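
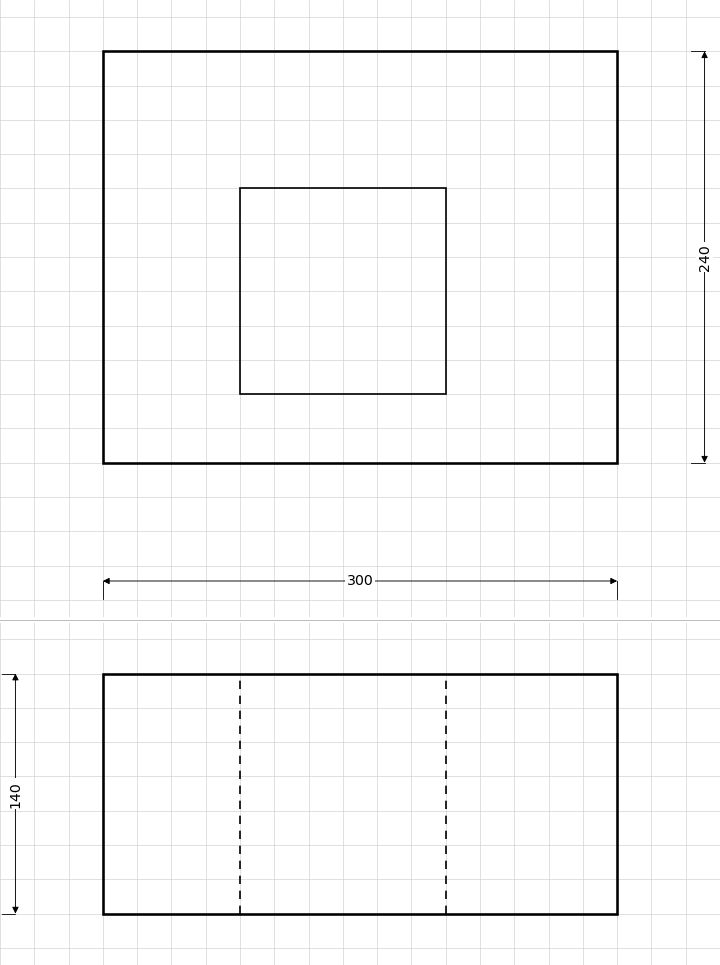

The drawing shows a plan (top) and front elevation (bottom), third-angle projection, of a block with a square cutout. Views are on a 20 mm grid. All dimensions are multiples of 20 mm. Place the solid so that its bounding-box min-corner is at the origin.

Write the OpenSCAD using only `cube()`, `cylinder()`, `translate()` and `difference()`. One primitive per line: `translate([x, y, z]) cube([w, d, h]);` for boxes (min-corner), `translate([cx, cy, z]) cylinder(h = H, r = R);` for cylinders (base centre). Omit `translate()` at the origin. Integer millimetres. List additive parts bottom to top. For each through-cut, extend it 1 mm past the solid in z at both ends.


difference() {
  cube([300, 240, 140]);
  translate([80, 40, -1]) cube([120, 120, 142]);
}


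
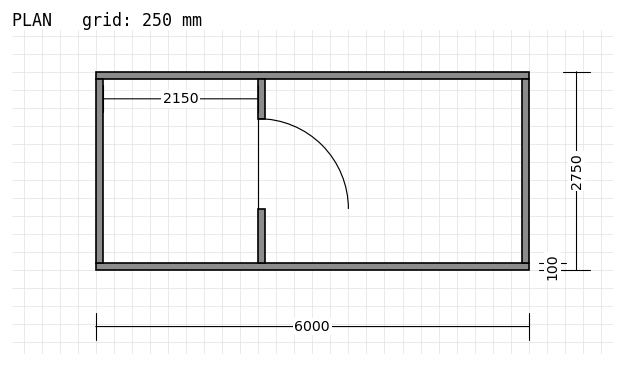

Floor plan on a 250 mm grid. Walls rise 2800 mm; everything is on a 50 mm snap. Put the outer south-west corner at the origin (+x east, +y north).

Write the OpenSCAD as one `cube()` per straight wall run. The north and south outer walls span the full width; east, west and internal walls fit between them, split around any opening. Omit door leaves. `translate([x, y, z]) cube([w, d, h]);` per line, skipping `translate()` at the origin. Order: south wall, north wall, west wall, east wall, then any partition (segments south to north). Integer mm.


cube([6000, 100, 2800]);
translate([0, 2650, 0]) cube([6000, 100, 2800]);
translate([0, 100, 0]) cube([100, 2550, 2800]);
translate([5900, 100, 0]) cube([100, 2550, 2800]);
translate([2250, 100, 0]) cube([100, 750, 2800]);
translate([2250, 2100, 0]) cube([100, 550, 2800]);


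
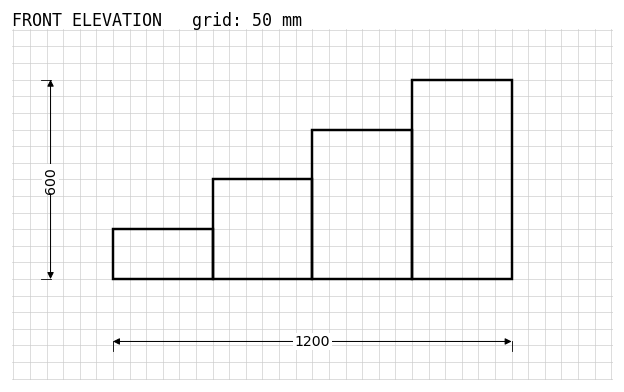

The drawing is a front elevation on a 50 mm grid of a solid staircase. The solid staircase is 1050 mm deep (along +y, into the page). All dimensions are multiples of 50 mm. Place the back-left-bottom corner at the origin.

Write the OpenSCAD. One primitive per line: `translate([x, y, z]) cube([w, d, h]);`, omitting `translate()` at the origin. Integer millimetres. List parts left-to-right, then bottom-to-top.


cube([300, 1050, 150]);
translate([300, 0, 0]) cube([300, 1050, 300]);
translate([600, 0, 0]) cube([300, 1050, 450]);
translate([900, 0, 0]) cube([300, 1050, 600]);


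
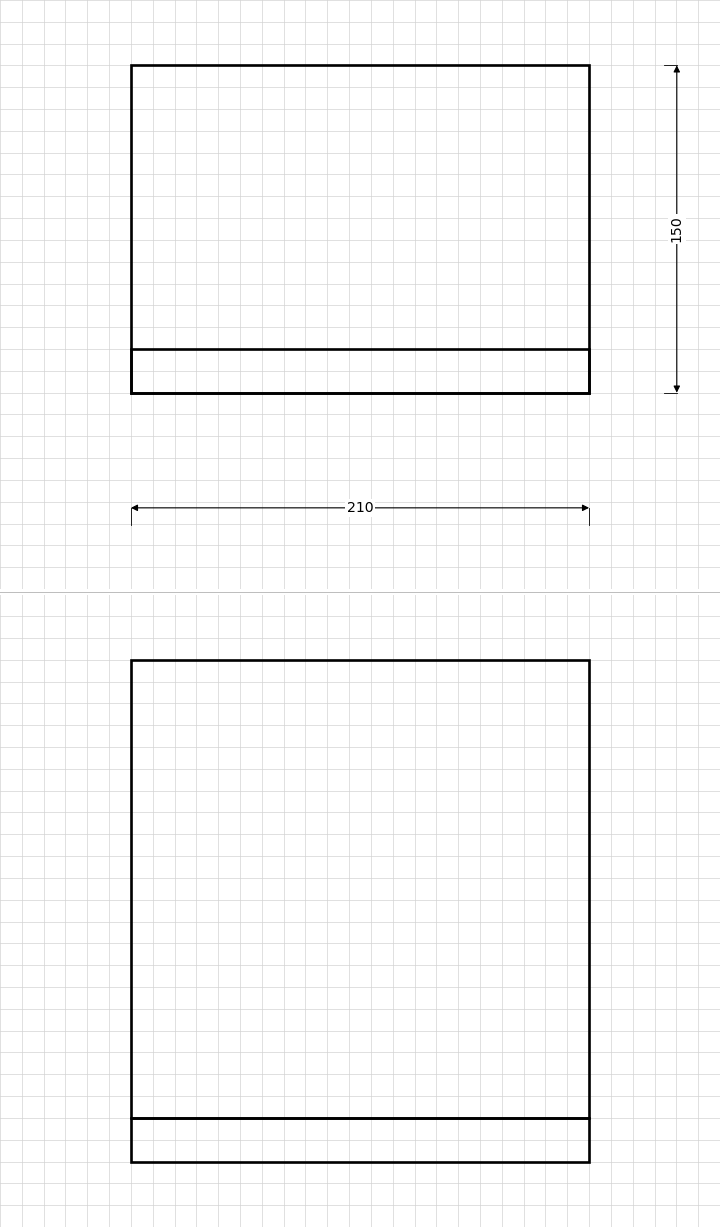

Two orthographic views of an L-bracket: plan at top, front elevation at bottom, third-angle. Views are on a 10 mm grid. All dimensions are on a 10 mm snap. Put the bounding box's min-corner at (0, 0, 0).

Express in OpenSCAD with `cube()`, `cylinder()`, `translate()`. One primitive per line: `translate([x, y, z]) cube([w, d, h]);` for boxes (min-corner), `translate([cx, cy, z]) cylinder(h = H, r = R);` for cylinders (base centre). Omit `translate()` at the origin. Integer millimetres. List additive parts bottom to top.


cube([210, 150, 20]);
translate([0, 0, 20]) cube([210, 20, 210]);


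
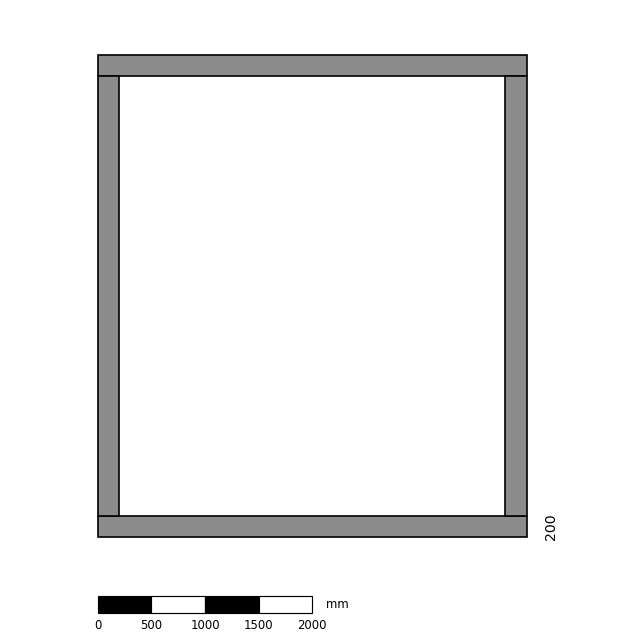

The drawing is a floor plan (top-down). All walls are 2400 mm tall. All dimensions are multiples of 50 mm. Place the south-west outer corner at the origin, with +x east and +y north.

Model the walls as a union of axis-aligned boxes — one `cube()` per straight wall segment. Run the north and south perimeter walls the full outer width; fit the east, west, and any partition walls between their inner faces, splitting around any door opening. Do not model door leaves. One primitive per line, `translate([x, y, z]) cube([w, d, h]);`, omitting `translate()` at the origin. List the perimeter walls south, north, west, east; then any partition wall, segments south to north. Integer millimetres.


cube([4000, 200, 2400]);
translate([0, 4300, 0]) cube([4000, 200, 2400]);
translate([0, 200, 0]) cube([200, 4100, 2400]);
translate([3800, 200, 0]) cube([200, 4100, 2400]);


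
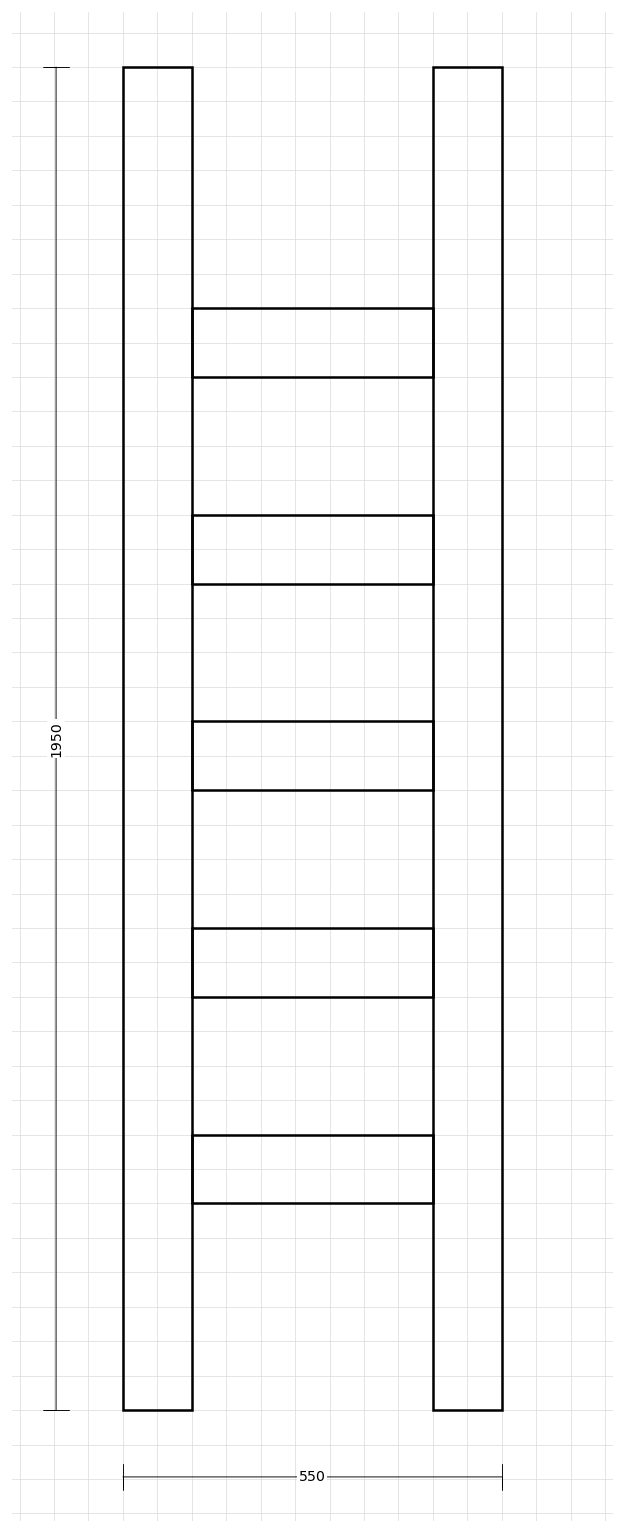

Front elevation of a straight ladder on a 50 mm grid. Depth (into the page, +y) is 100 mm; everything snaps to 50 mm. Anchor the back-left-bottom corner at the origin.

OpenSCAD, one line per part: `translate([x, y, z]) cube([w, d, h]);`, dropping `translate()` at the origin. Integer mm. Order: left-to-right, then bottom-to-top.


cube([100, 100, 1950]);
translate([100, 0, 300]) cube([350, 100, 100]);
translate([100, 0, 600]) cube([350, 100, 100]);
translate([100, 0, 900]) cube([350, 100, 100]);
translate([100, 0, 1200]) cube([350, 100, 100]);
translate([100, 0, 1500]) cube([350, 100, 100]);
translate([450, 0, 0]) cube([100, 100, 1950]);


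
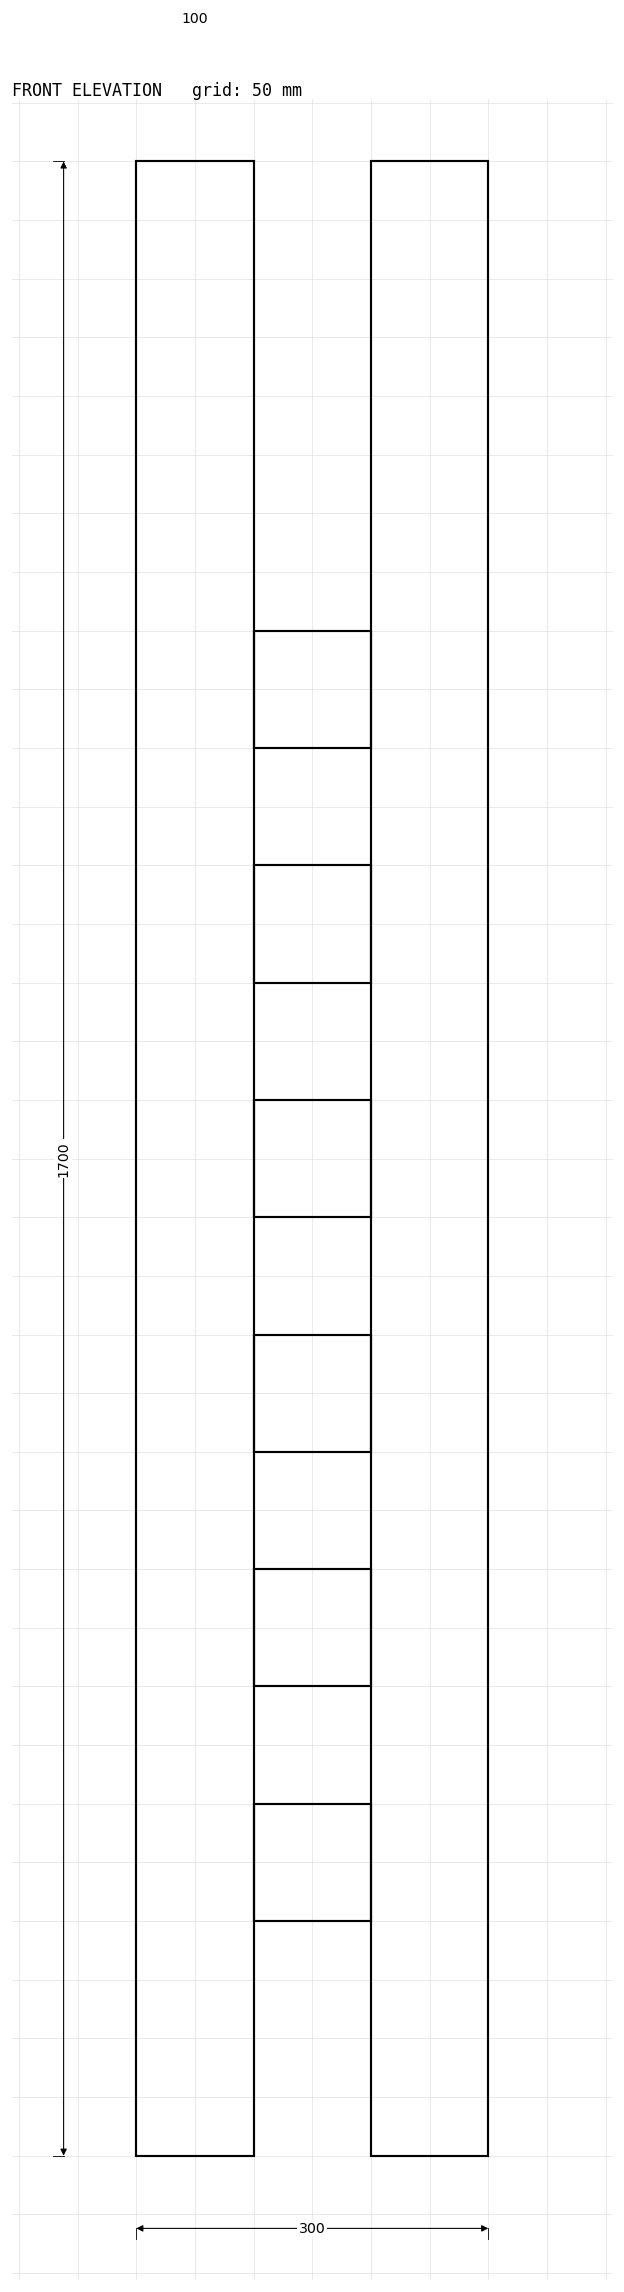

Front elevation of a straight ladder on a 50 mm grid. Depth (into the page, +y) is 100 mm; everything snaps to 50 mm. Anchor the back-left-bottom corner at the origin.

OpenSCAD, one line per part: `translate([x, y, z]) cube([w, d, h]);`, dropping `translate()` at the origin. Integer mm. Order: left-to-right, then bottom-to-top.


cube([100, 100, 1700]);
translate([100, 0, 200]) cube([100, 100, 100]);
translate([100, 0, 400]) cube([100, 100, 100]);
translate([100, 0, 600]) cube([100, 100, 100]);
translate([100, 0, 800]) cube([100, 100, 100]);
translate([100, 0, 1000]) cube([100, 100, 100]);
translate([100, 0, 1200]) cube([100, 100, 100]);
translate([200, 0, 0]) cube([100, 100, 1700]);


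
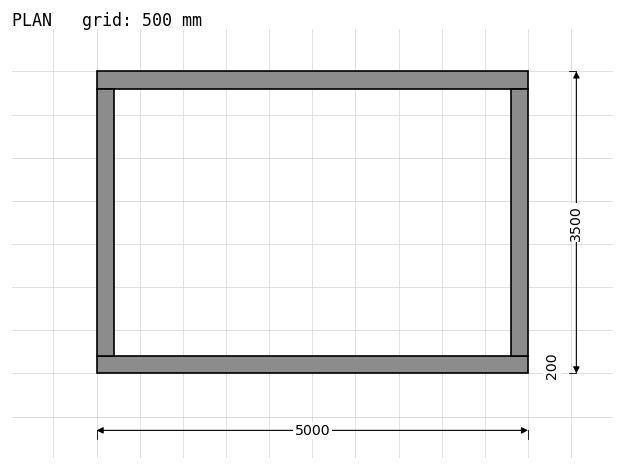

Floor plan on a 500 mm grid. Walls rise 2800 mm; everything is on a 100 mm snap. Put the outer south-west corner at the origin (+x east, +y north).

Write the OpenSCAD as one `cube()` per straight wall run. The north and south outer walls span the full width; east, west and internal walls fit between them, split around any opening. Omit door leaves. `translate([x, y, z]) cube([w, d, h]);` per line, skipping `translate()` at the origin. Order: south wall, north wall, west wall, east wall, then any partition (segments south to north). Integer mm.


cube([5000, 200, 2800]);
translate([0, 3300, 0]) cube([5000, 200, 2800]);
translate([0, 200, 0]) cube([200, 3100, 2800]);
translate([4800, 200, 0]) cube([200, 3100, 2800]);


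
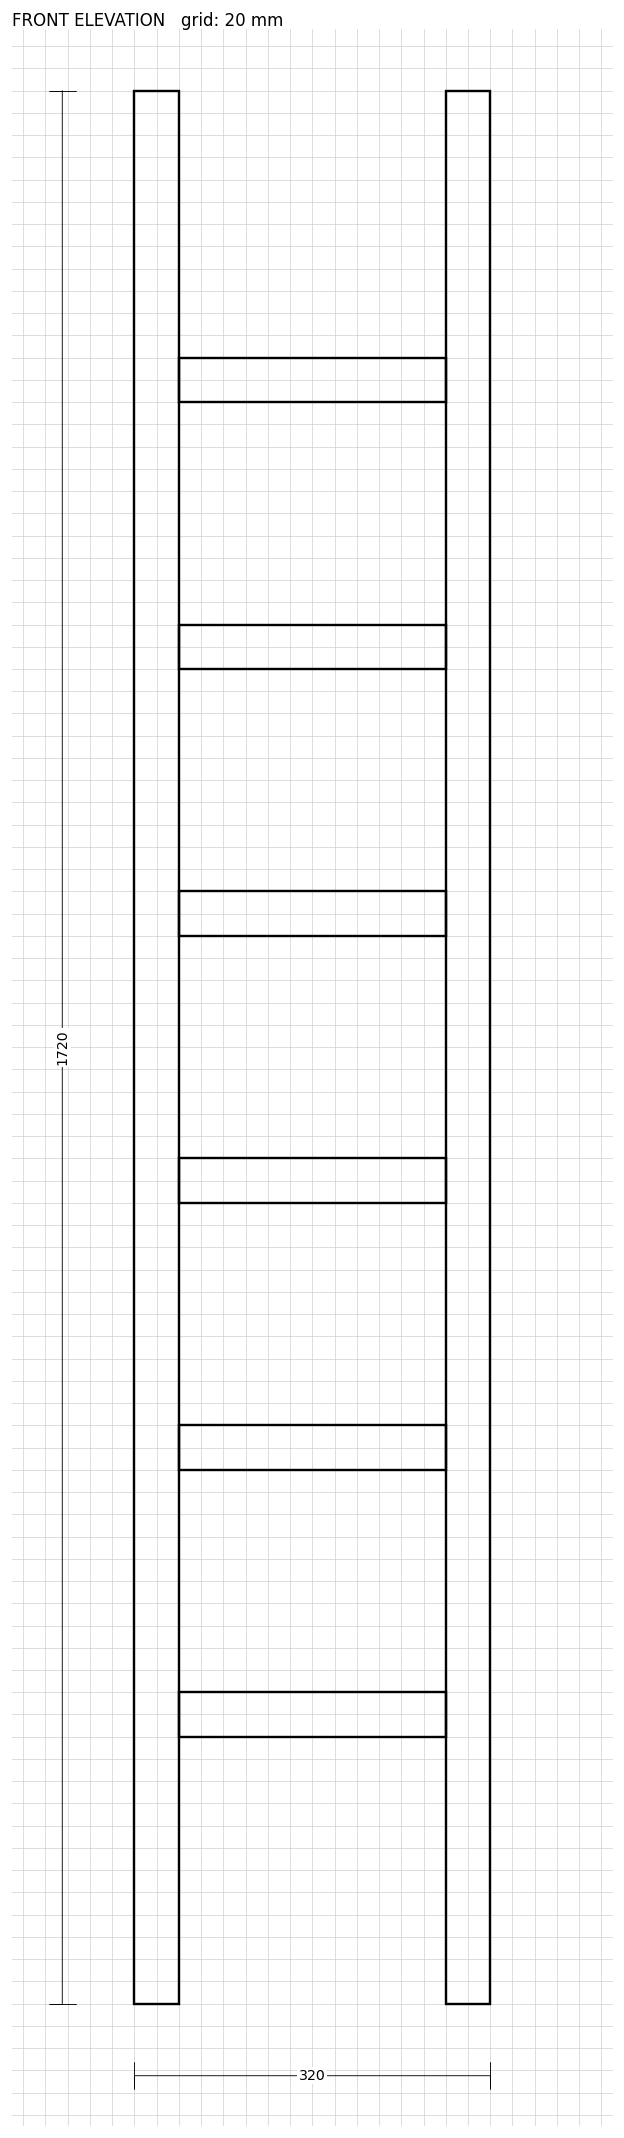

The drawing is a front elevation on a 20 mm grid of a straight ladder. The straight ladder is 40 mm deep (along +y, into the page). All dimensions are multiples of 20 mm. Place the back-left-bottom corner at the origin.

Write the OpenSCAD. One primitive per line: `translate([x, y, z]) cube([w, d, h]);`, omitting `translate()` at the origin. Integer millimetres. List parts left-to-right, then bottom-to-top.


cube([40, 40, 1720]);
translate([40, 0, 240]) cube([240, 40, 40]);
translate([40, 0, 480]) cube([240, 40, 40]);
translate([40, 0, 720]) cube([240, 40, 40]);
translate([40, 0, 960]) cube([240, 40, 40]);
translate([40, 0, 1200]) cube([240, 40, 40]);
translate([40, 0, 1440]) cube([240, 40, 40]);
translate([280, 0, 0]) cube([40, 40, 1720]);


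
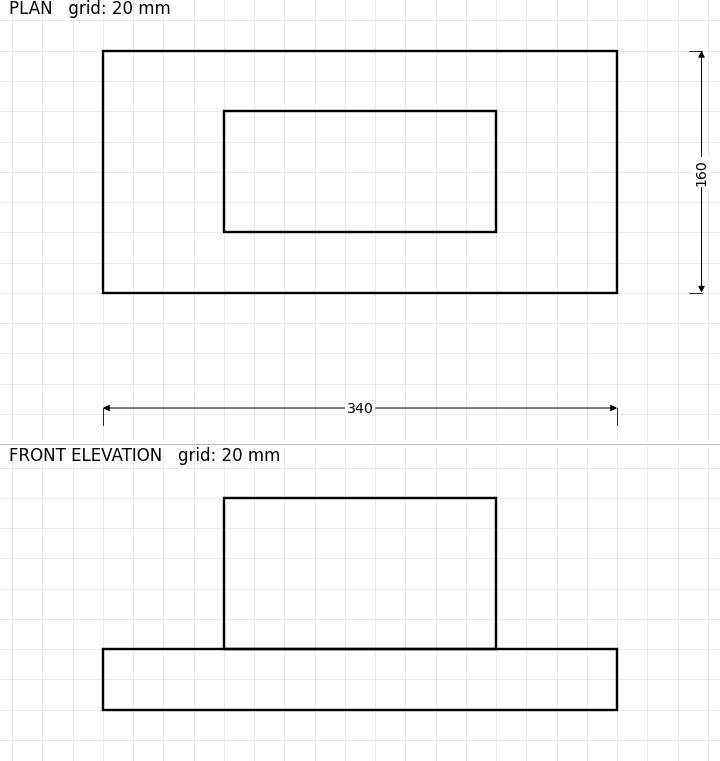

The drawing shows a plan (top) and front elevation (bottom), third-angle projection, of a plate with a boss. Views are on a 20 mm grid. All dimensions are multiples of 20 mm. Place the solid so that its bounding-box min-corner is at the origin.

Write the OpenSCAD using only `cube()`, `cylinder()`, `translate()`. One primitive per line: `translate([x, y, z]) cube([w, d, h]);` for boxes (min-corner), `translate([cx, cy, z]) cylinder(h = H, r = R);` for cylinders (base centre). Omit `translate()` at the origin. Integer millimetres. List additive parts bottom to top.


cube([340, 160, 40]);
translate([80, 40, 40]) cube([180, 80, 100]);


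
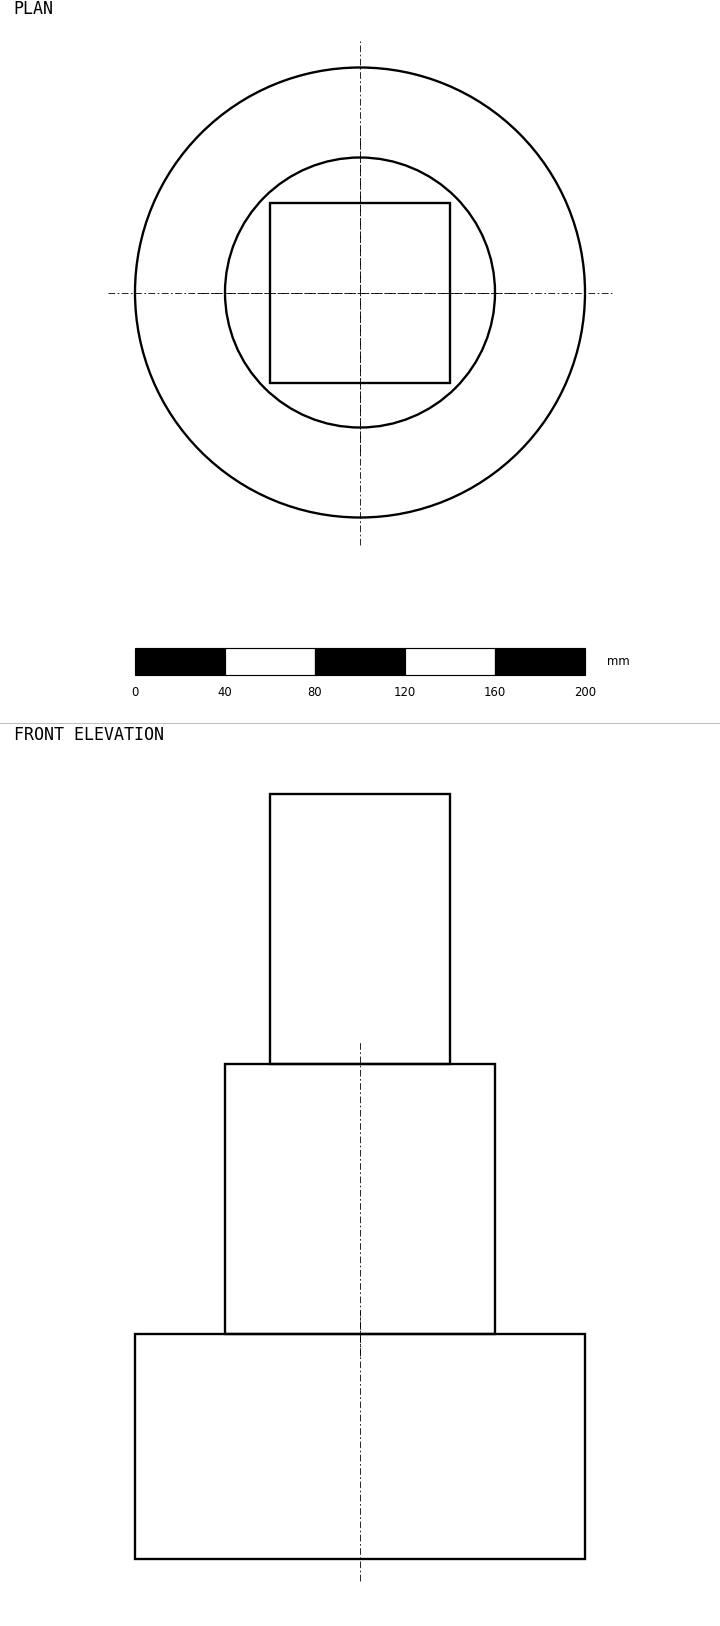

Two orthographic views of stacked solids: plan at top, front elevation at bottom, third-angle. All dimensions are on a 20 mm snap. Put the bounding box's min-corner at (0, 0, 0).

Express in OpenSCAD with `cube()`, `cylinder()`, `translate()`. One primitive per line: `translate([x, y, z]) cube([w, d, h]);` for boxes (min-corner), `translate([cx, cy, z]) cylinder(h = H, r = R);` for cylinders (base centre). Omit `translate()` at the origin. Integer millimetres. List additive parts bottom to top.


translate([100, 100, 0]) cylinder(h = 100, r = 100);
translate([100, 100, 100]) cylinder(h = 120, r = 60);
translate([60, 60, 220]) cube([80, 80, 120]);


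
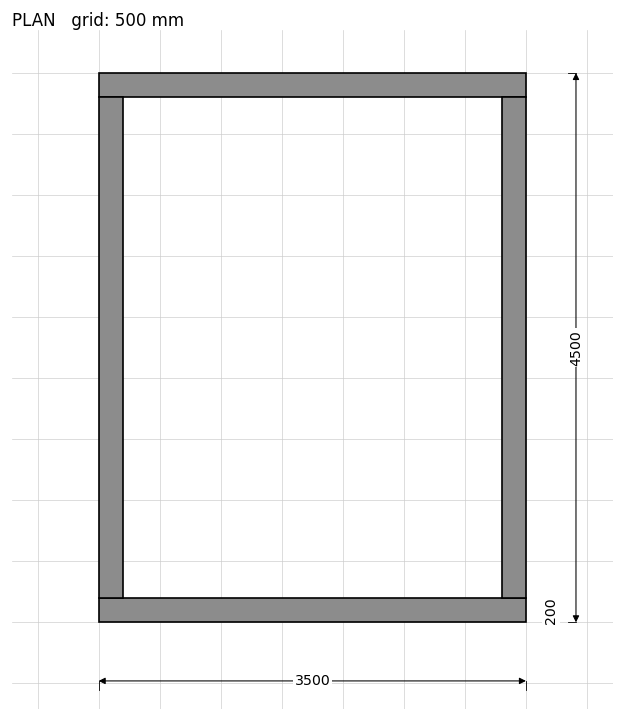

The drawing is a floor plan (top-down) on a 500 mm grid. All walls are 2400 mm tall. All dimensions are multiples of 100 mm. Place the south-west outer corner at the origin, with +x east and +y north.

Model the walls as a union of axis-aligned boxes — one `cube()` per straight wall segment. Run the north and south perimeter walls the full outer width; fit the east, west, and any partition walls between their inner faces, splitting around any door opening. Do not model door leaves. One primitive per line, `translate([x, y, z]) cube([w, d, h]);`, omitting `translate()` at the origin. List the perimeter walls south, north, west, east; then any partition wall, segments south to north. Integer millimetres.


cube([3500, 200, 2400]);
translate([0, 4300, 0]) cube([3500, 200, 2400]);
translate([0, 200, 0]) cube([200, 4100, 2400]);
translate([3300, 200, 0]) cube([200, 4100, 2400]);


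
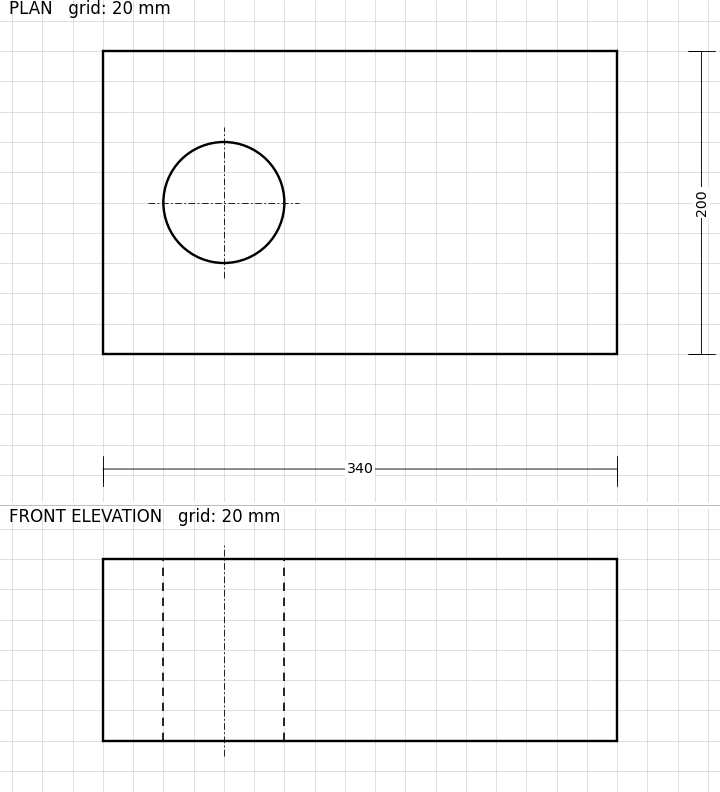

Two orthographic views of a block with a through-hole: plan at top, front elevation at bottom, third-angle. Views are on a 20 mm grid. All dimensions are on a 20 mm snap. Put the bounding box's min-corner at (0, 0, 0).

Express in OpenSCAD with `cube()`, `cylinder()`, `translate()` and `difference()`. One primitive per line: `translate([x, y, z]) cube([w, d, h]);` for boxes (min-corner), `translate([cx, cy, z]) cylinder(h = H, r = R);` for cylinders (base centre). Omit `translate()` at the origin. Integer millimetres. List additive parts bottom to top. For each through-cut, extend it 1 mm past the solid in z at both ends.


difference() {
  cube([340, 200, 120]);
  translate([80, 100, -1]) cylinder(h = 122, r = 40);
}


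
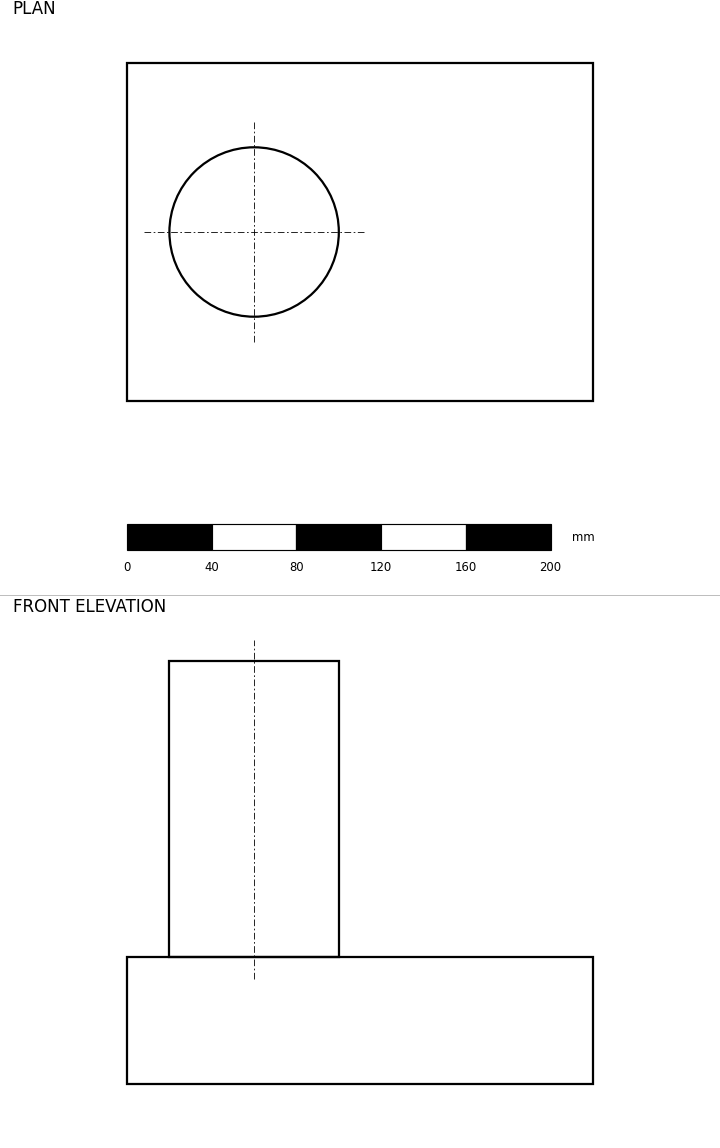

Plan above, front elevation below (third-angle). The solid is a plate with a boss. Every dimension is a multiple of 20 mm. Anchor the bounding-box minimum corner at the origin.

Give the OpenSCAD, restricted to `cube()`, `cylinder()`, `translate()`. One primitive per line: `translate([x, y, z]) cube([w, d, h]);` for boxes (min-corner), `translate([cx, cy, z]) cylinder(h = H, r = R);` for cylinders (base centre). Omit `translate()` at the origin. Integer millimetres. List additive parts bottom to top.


cube([220, 160, 60]);
translate([60, 80, 60]) cylinder(h = 140, r = 40);


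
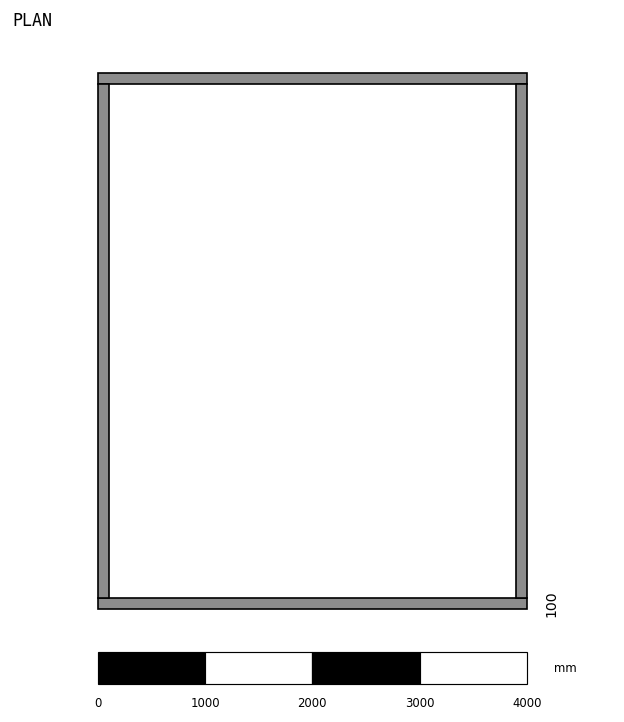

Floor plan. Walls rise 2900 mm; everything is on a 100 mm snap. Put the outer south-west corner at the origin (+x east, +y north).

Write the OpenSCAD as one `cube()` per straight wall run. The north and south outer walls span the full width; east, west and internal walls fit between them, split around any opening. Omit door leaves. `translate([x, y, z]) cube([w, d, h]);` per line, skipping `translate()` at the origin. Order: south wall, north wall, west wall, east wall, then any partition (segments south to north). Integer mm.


cube([4000, 100, 2900]);
translate([0, 4900, 0]) cube([4000, 100, 2900]);
translate([0, 100, 0]) cube([100, 4800, 2900]);
translate([3900, 100, 0]) cube([100, 4800, 2900]);


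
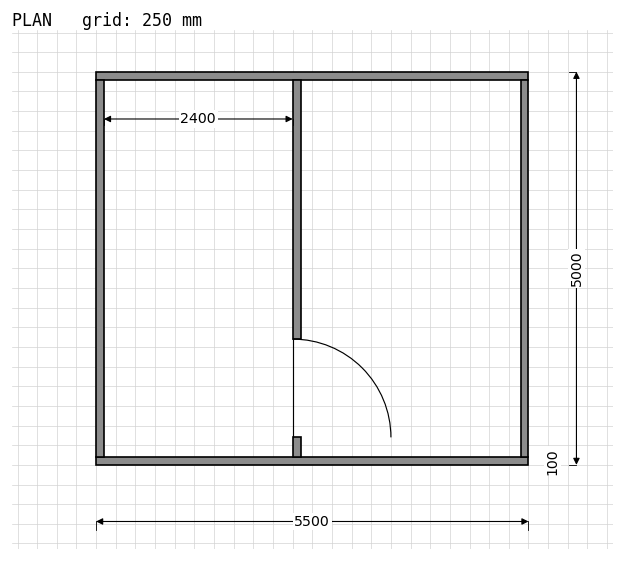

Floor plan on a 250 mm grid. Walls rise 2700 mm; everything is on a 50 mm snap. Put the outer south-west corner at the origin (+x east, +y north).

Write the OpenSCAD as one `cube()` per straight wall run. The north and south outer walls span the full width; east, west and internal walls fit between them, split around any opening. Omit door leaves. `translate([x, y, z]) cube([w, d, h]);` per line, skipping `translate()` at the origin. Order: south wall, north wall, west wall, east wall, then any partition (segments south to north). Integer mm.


cube([5500, 100, 2700]);
translate([0, 4900, 0]) cube([5500, 100, 2700]);
translate([0, 100, 0]) cube([100, 4800, 2700]);
translate([5400, 100, 0]) cube([100, 4800, 2700]);
translate([2500, 100, 0]) cube([100, 250, 2700]);
translate([2500, 1600, 0]) cube([100, 3300, 2700]);


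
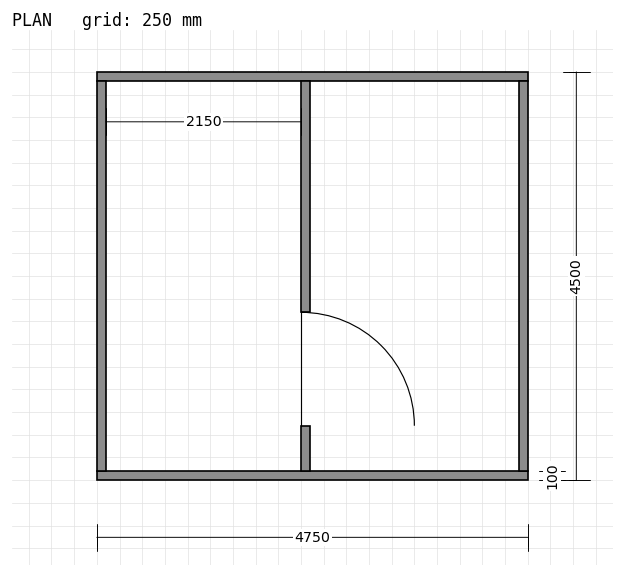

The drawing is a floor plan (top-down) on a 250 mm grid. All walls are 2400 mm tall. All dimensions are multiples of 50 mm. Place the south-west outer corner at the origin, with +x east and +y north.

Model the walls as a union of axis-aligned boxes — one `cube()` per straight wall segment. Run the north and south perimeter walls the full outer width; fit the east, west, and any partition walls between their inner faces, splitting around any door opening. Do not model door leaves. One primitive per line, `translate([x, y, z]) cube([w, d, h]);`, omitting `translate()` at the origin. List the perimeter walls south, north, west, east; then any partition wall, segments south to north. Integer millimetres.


cube([4750, 100, 2400]);
translate([0, 4400, 0]) cube([4750, 100, 2400]);
translate([0, 100, 0]) cube([100, 4300, 2400]);
translate([4650, 100, 0]) cube([100, 4300, 2400]);
translate([2250, 100, 0]) cube([100, 500, 2400]);
translate([2250, 1850, 0]) cube([100, 2550, 2400]);


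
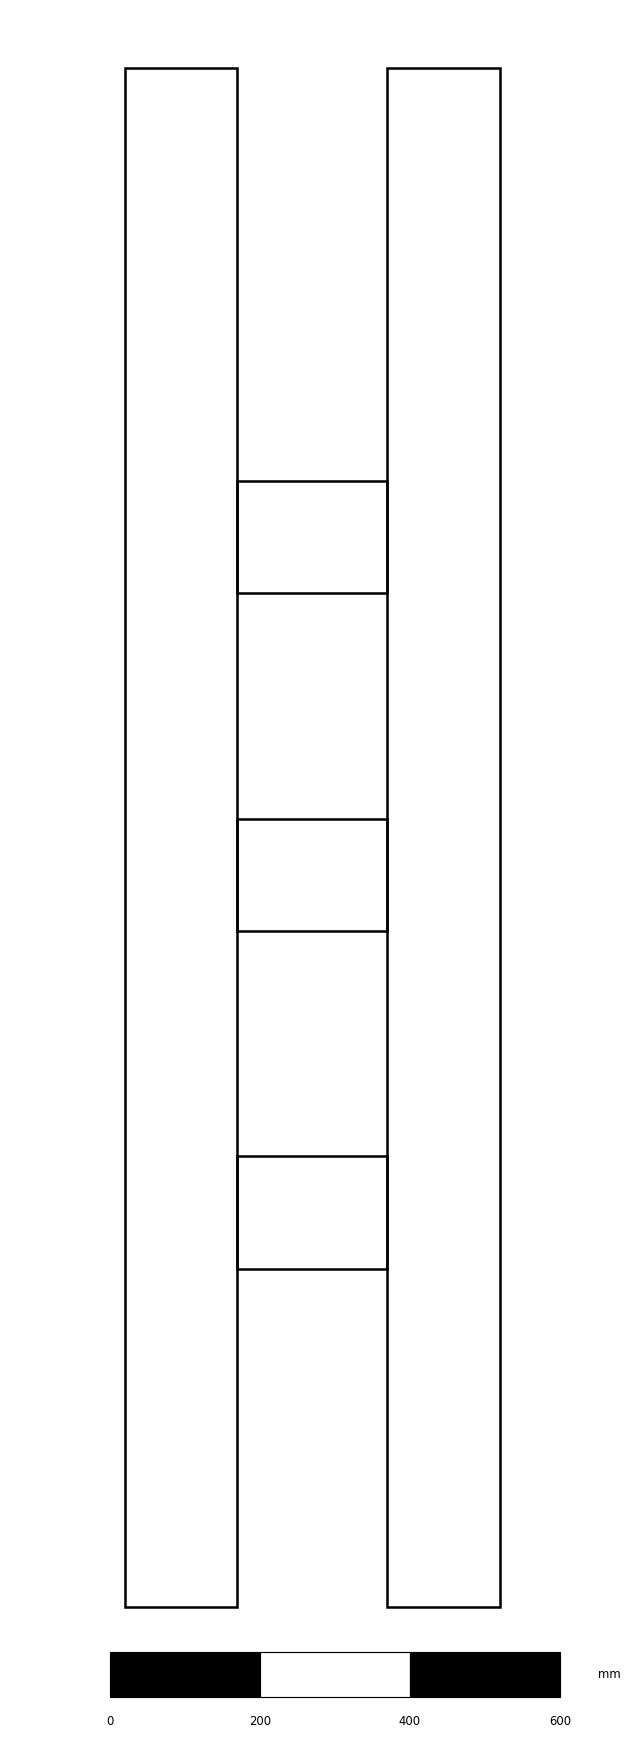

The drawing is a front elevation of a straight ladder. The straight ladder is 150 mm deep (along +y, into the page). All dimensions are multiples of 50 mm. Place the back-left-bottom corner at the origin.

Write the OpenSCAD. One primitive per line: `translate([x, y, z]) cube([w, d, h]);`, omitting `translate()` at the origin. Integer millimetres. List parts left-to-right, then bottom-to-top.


cube([150, 150, 2050]);
translate([150, 0, 450]) cube([200, 150, 150]);
translate([150, 0, 900]) cube([200, 150, 150]);
translate([150, 0, 1350]) cube([200, 150, 150]);
translate([350, 0, 0]) cube([150, 150, 2050]);


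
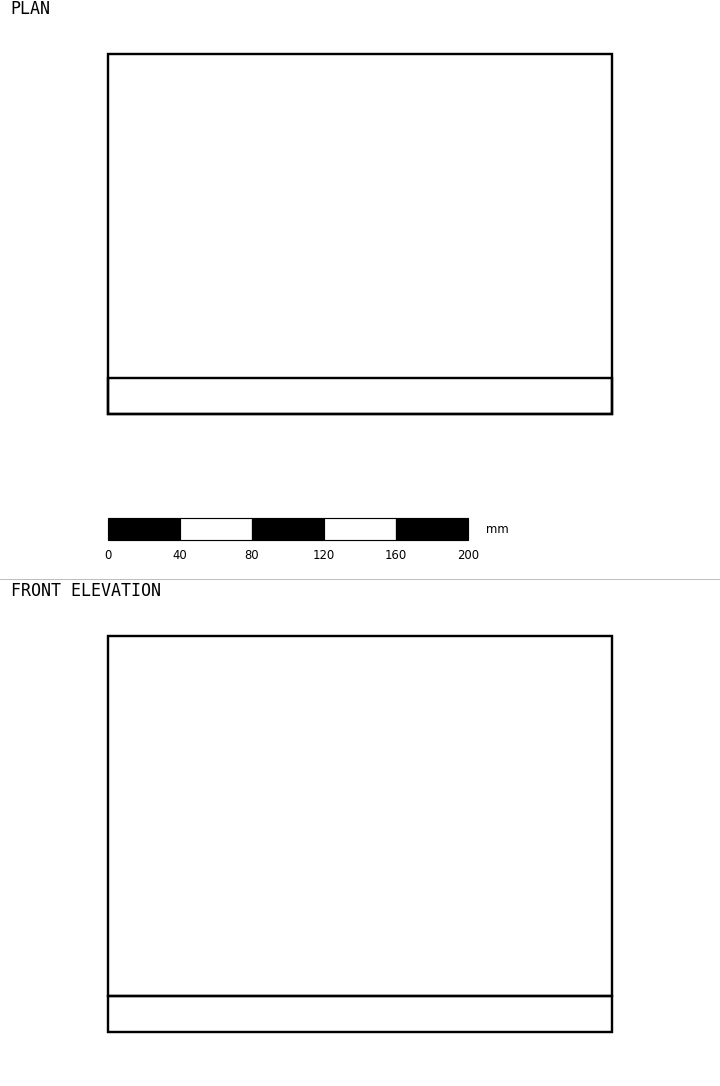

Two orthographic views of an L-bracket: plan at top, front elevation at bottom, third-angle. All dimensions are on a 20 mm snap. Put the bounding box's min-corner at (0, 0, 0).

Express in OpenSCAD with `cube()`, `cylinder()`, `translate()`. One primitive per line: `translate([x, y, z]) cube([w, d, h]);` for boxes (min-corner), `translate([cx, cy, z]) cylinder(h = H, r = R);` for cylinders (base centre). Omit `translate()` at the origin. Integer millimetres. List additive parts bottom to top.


cube([280, 200, 20]);
translate([0, 0, 20]) cube([280, 20, 200]);


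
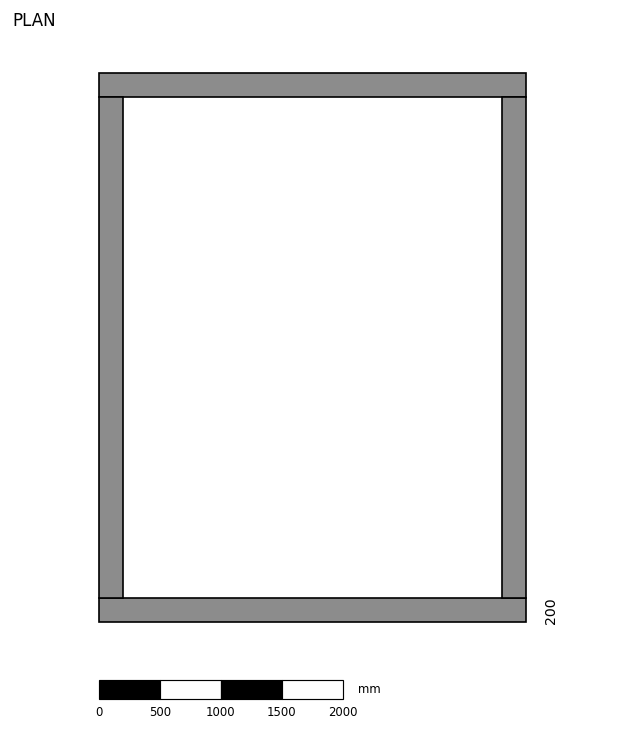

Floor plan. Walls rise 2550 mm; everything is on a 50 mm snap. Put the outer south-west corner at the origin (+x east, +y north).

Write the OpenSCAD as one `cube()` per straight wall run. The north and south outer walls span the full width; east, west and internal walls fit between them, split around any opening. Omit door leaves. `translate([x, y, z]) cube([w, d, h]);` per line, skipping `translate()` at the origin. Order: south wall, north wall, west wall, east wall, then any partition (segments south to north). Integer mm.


cube([3500, 200, 2550]);
translate([0, 4300, 0]) cube([3500, 200, 2550]);
translate([0, 200, 0]) cube([200, 4100, 2550]);
translate([3300, 200, 0]) cube([200, 4100, 2550]);


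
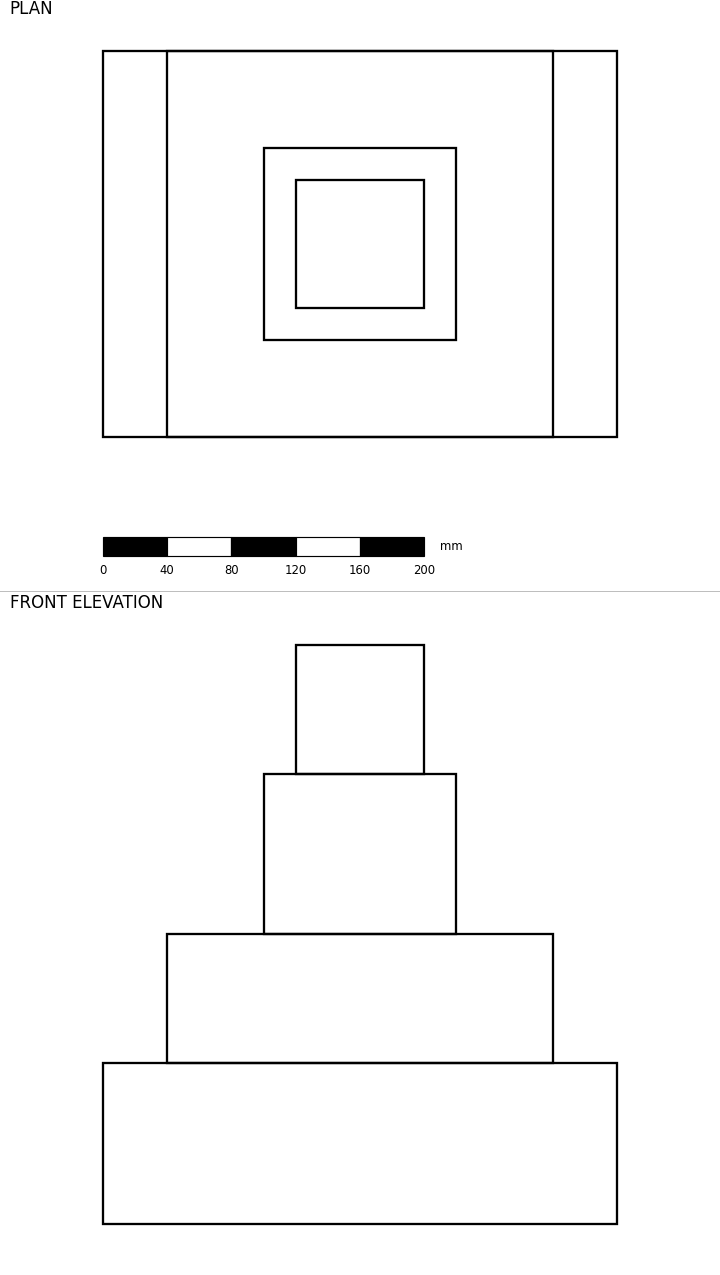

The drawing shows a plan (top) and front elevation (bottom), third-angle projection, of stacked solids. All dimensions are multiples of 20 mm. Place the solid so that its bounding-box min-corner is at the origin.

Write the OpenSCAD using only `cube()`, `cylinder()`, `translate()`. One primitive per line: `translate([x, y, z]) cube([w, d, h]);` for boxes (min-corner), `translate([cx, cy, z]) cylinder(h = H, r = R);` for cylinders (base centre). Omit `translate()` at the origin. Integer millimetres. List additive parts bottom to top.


cube([320, 240, 100]);
translate([40, 0, 100]) cube([240, 240, 80]);
translate([100, 60, 180]) cube([120, 120, 100]);
translate([120, 80, 280]) cube([80, 80, 80]);


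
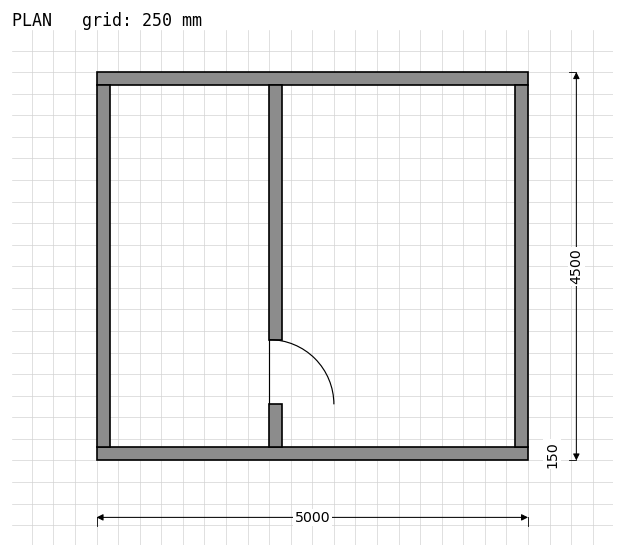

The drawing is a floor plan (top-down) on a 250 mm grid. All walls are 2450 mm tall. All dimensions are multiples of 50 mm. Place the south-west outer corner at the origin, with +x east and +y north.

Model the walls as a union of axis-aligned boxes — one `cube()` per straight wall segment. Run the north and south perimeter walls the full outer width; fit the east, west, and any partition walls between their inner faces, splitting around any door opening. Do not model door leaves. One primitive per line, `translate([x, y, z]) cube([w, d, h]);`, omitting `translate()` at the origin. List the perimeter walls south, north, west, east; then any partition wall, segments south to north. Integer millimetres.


cube([5000, 150, 2450]);
translate([0, 4350, 0]) cube([5000, 150, 2450]);
translate([0, 150, 0]) cube([150, 4200, 2450]);
translate([4850, 150, 0]) cube([150, 4200, 2450]);
translate([2000, 150, 0]) cube([150, 500, 2450]);
translate([2000, 1400, 0]) cube([150, 2950, 2450]);


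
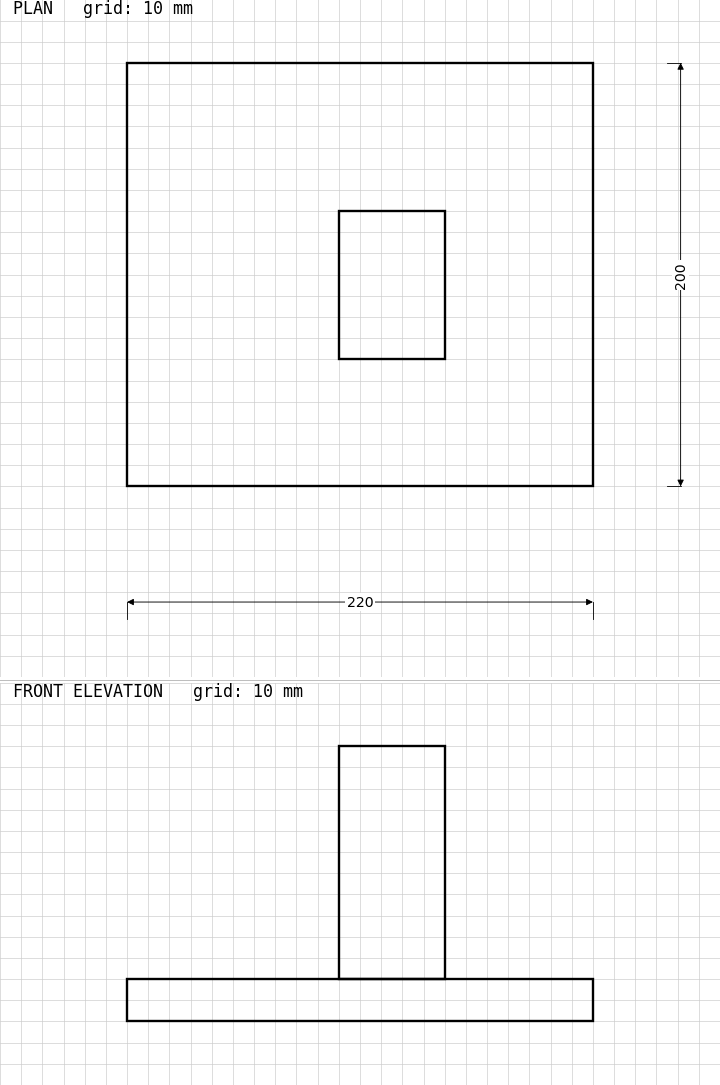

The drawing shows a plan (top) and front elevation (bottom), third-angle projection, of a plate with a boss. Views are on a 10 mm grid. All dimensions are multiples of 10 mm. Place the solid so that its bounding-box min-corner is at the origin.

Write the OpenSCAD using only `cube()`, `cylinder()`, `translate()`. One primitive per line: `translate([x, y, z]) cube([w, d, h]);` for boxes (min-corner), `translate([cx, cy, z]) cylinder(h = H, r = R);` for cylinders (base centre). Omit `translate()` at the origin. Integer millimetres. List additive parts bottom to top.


cube([220, 200, 20]);
translate([100, 60, 20]) cube([50, 70, 110]);


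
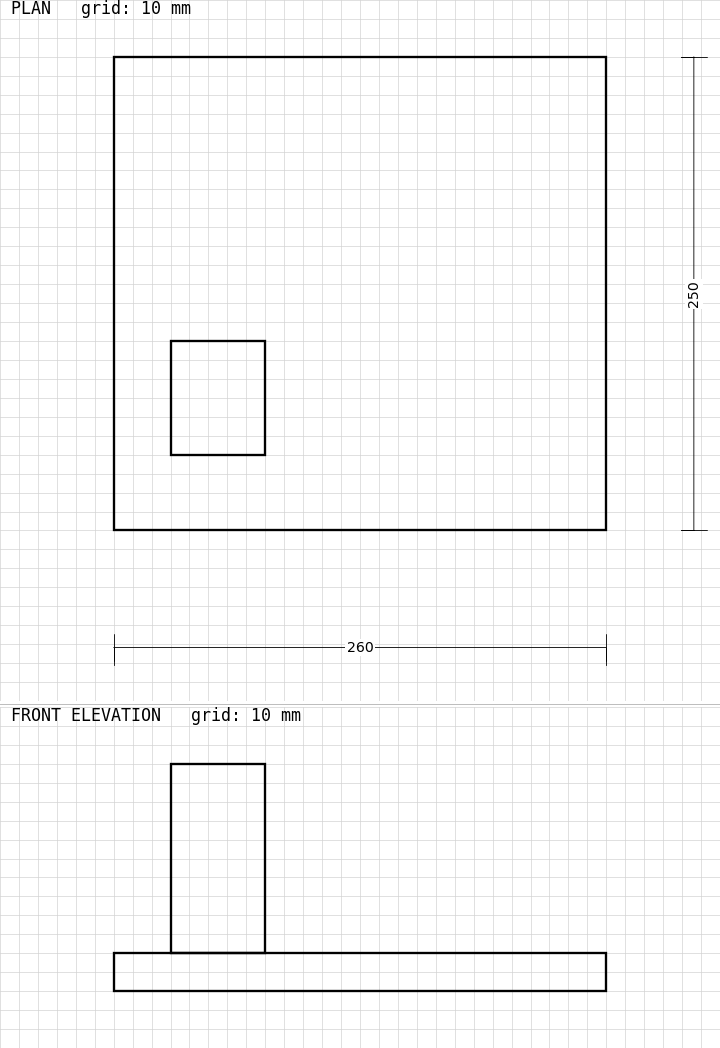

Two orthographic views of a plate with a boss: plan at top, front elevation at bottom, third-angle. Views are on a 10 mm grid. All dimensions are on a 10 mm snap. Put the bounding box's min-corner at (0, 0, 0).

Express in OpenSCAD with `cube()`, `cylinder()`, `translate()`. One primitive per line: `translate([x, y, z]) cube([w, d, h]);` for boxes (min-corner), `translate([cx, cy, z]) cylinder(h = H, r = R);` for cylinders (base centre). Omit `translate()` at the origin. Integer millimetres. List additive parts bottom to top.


cube([260, 250, 20]);
translate([30, 40, 20]) cube([50, 60, 100]);


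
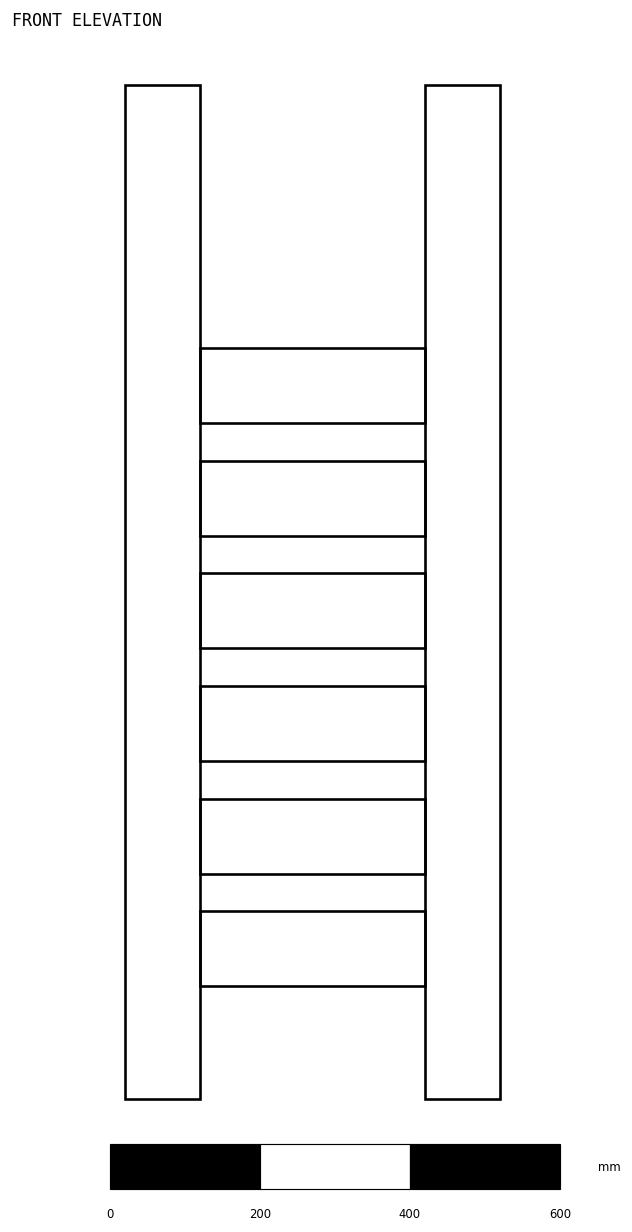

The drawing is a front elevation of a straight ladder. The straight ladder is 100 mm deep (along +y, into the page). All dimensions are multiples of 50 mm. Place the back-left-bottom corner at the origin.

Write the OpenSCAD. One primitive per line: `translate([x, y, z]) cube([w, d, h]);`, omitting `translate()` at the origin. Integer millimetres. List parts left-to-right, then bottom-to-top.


cube([100, 100, 1350]);
translate([100, 0, 150]) cube([300, 100, 100]);
translate([100, 0, 300]) cube([300, 100, 100]);
translate([100, 0, 450]) cube([300, 100, 100]);
translate([100, 0, 600]) cube([300, 100, 100]);
translate([100, 0, 750]) cube([300, 100, 100]);
translate([100, 0, 900]) cube([300, 100, 100]);
translate([400, 0, 0]) cube([100, 100, 1350]);


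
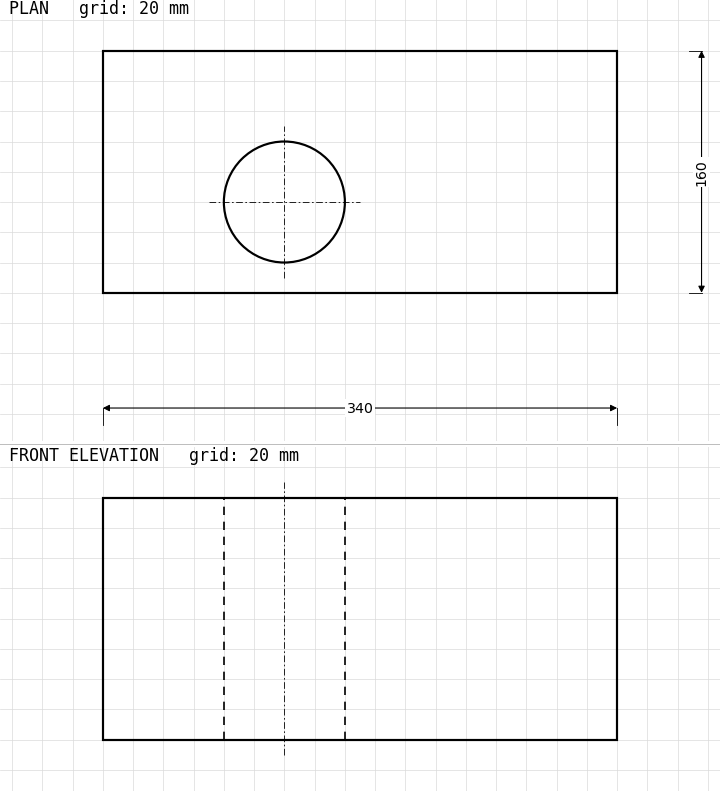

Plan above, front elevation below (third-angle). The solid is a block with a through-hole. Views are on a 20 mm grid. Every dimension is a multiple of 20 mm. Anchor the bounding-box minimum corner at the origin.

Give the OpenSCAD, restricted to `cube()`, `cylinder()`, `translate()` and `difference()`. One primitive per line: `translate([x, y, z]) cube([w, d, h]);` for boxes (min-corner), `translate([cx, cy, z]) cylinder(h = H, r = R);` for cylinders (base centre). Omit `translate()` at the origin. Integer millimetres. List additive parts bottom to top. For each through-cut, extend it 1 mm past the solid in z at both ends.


difference() {
  cube([340, 160, 160]);
  translate([120, 60, -1]) cylinder(h = 162, r = 40);
}


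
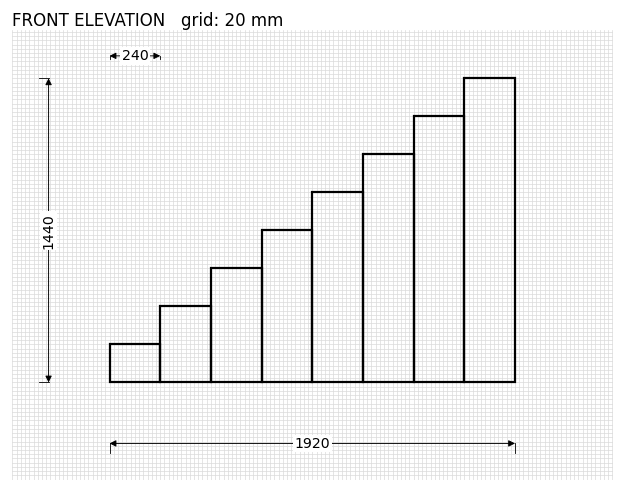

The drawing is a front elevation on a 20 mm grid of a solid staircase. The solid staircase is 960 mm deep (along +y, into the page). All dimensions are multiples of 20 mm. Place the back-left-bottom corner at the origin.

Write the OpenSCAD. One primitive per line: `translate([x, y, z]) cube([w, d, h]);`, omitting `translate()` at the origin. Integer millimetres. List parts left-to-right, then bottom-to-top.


cube([240, 960, 180]);
translate([240, 0, 0]) cube([240, 960, 360]);
translate([480, 0, 0]) cube([240, 960, 540]);
translate([720, 0, 0]) cube([240, 960, 720]);
translate([960, 0, 0]) cube([240, 960, 900]);
translate([1200, 0, 0]) cube([240, 960, 1080]);
translate([1440, 0, 0]) cube([240, 960, 1260]);
translate([1680, 0, 0]) cube([240, 960, 1440]);


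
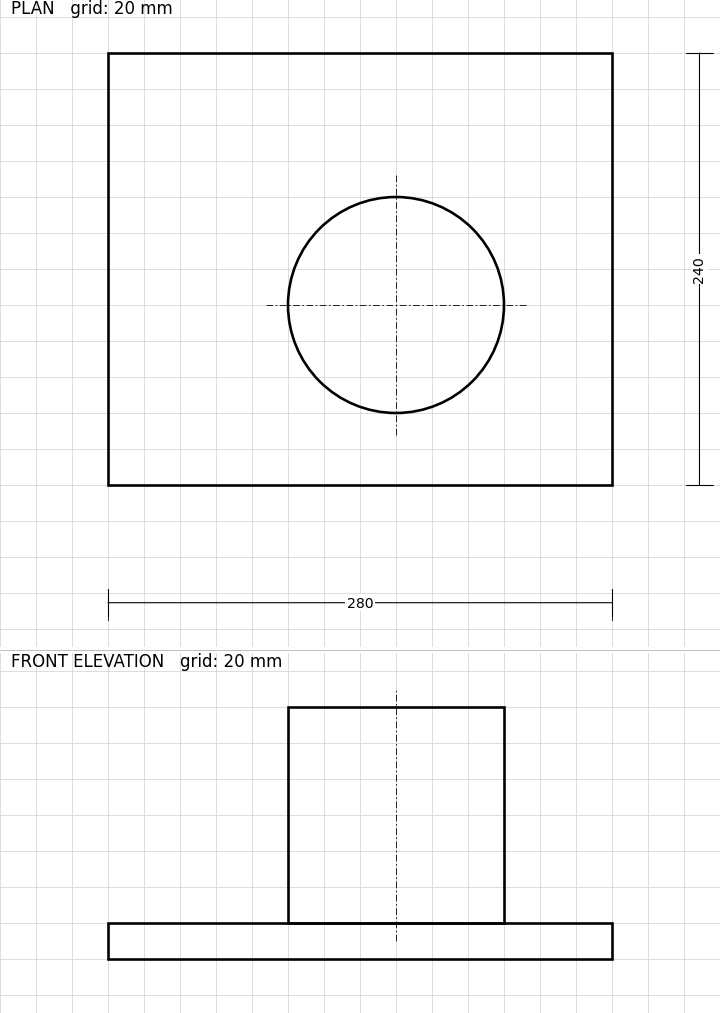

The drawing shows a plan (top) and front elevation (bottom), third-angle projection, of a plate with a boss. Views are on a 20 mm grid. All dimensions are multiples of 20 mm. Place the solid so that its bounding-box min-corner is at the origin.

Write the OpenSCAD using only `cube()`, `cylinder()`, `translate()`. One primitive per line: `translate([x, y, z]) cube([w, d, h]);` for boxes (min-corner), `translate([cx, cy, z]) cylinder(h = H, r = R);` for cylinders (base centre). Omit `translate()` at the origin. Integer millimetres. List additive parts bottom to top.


cube([280, 240, 20]);
translate([160, 100, 20]) cylinder(h = 120, r = 60);


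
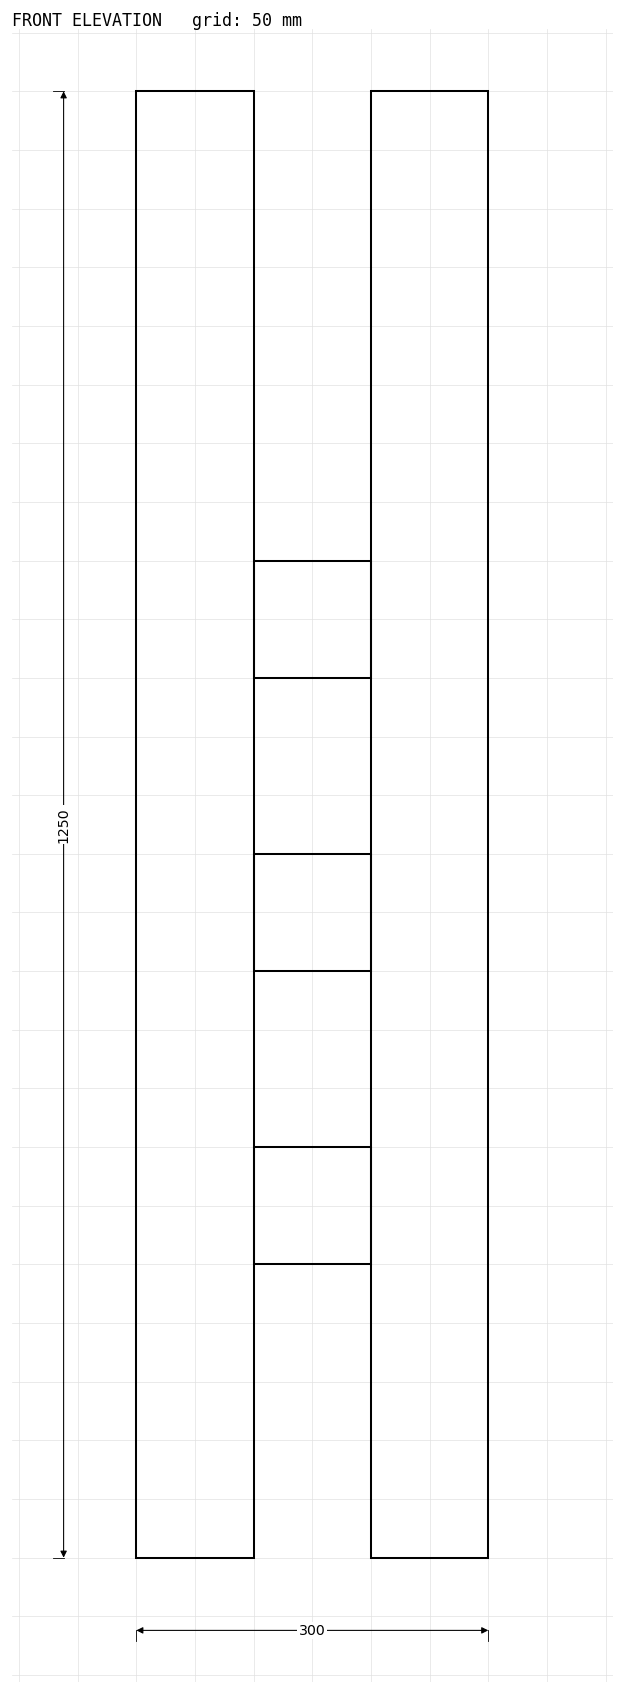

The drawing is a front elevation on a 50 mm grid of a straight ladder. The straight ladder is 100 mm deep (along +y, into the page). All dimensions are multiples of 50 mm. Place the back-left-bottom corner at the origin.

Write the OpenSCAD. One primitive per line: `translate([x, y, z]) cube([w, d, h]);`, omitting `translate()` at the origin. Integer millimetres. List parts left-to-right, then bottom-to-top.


cube([100, 100, 1250]);
translate([100, 0, 250]) cube([100, 100, 100]);
translate([100, 0, 500]) cube([100, 100, 100]);
translate([100, 0, 750]) cube([100, 100, 100]);
translate([200, 0, 0]) cube([100, 100, 1250]);


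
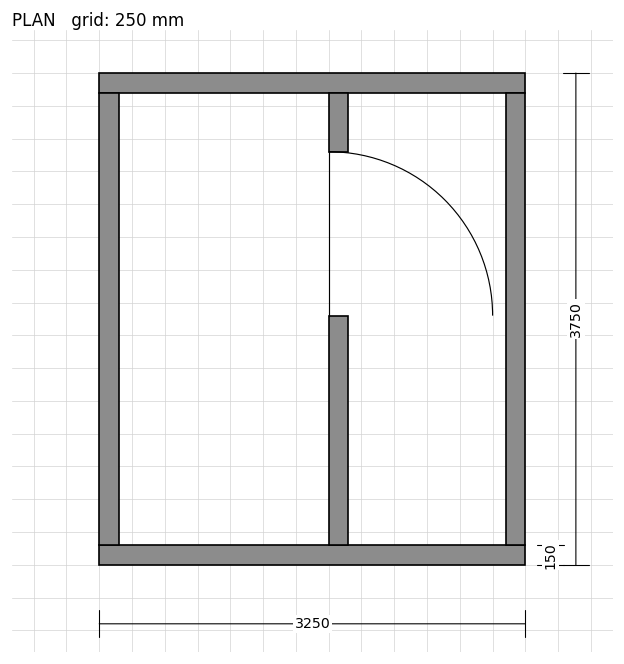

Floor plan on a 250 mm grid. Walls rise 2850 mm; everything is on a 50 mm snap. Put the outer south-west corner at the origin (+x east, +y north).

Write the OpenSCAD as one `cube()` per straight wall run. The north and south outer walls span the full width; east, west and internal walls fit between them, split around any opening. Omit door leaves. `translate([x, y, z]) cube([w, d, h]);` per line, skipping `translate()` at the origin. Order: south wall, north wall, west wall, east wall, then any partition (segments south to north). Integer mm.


cube([3250, 150, 2850]);
translate([0, 3600, 0]) cube([3250, 150, 2850]);
translate([0, 150, 0]) cube([150, 3450, 2850]);
translate([3100, 150, 0]) cube([150, 3450, 2850]);
translate([1750, 150, 0]) cube([150, 1750, 2850]);
translate([1750, 3150, 0]) cube([150, 450, 2850]);


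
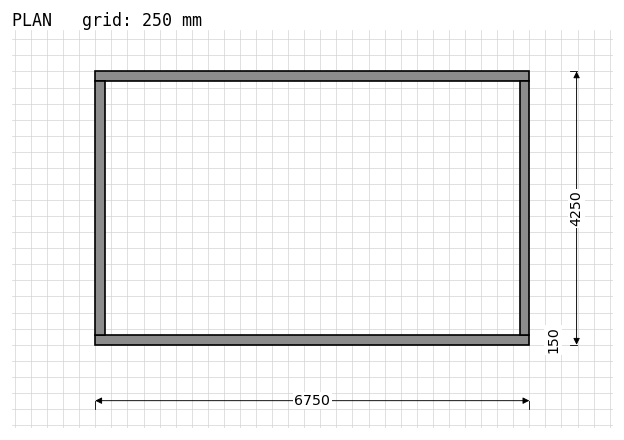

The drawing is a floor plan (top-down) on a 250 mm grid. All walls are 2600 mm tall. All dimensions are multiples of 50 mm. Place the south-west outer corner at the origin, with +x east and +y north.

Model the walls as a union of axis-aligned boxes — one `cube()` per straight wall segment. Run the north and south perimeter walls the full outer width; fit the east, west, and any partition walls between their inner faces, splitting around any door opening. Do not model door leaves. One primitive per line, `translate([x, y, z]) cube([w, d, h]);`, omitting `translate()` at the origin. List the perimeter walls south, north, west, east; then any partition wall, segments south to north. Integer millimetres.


cube([6750, 150, 2600]);
translate([0, 4100, 0]) cube([6750, 150, 2600]);
translate([0, 150, 0]) cube([150, 3950, 2600]);
translate([6600, 150, 0]) cube([150, 3950, 2600]);


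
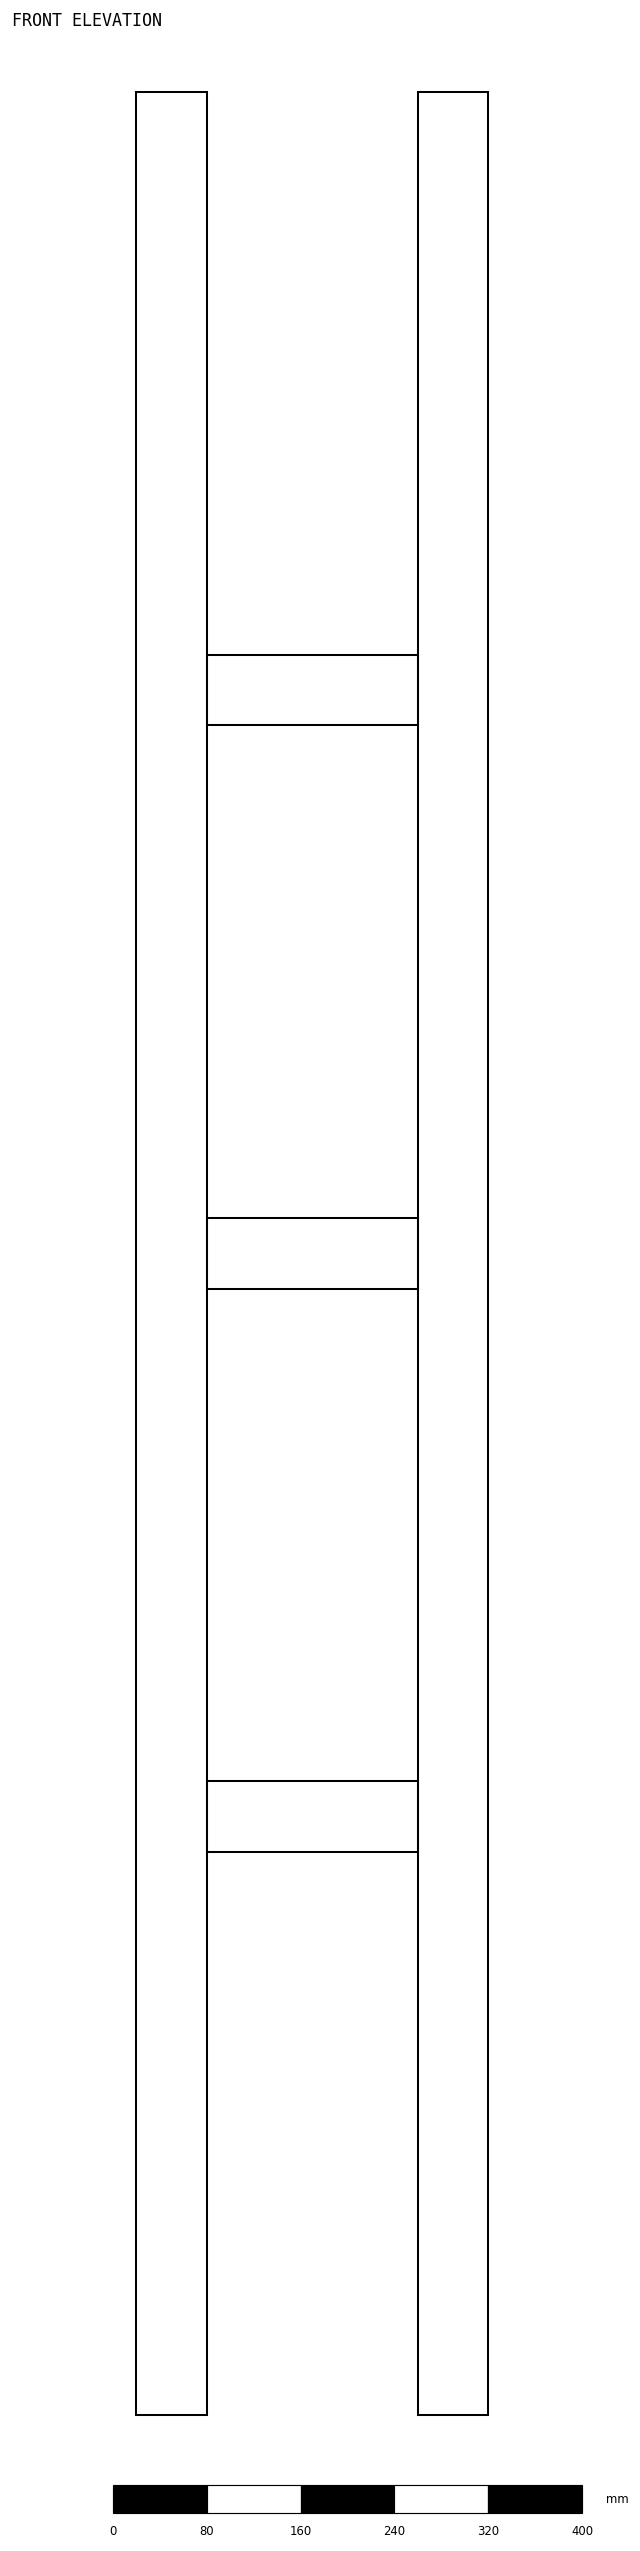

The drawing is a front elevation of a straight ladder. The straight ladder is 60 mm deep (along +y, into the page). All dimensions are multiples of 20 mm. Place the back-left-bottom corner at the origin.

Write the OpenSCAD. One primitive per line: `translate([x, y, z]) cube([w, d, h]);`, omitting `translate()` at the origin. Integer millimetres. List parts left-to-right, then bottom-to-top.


cube([60, 60, 1980]);
translate([60, 0, 480]) cube([180, 60, 60]);
translate([60, 0, 960]) cube([180, 60, 60]);
translate([60, 0, 1440]) cube([180, 60, 60]);
translate([240, 0, 0]) cube([60, 60, 1980]);


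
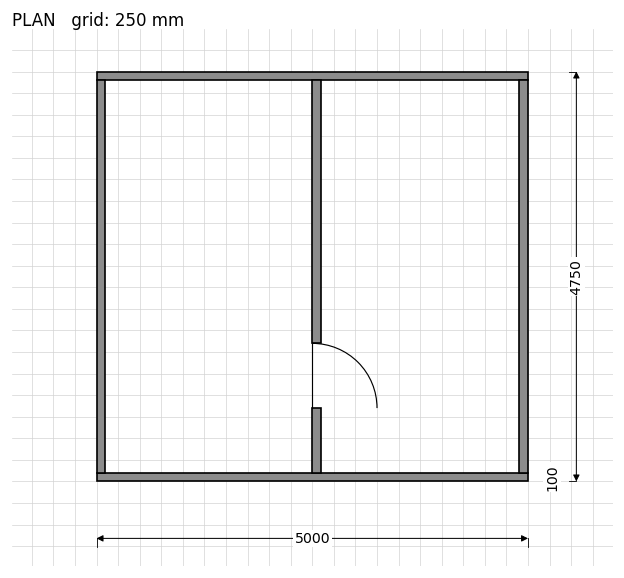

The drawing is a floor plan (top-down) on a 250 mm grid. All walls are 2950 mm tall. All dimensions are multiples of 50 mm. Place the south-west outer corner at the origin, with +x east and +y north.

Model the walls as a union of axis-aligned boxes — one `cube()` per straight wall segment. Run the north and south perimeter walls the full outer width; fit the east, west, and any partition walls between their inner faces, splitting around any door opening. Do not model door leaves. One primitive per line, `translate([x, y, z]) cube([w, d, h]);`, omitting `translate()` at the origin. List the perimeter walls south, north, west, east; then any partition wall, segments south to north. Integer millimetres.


cube([5000, 100, 2950]);
translate([0, 4650, 0]) cube([5000, 100, 2950]);
translate([0, 100, 0]) cube([100, 4550, 2950]);
translate([4900, 100, 0]) cube([100, 4550, 2950]);
translate([2500, 100, 0]) cube([100, 750, 2950]);
translate([2500, 1600, 0]) cube([100, 3050, 2950]);
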